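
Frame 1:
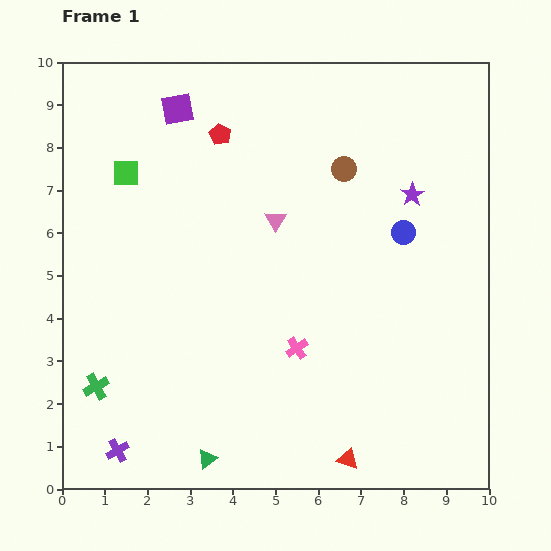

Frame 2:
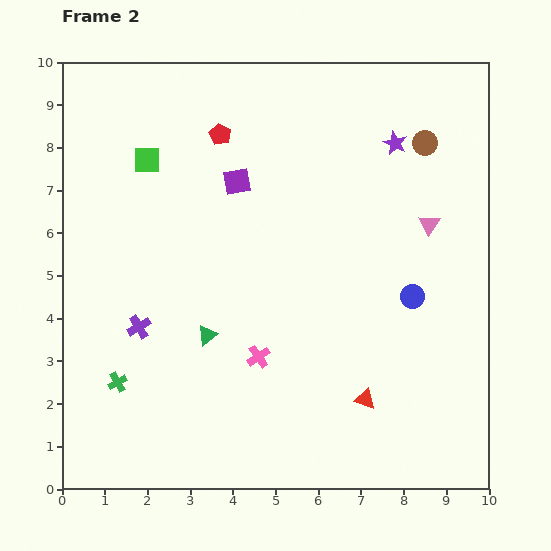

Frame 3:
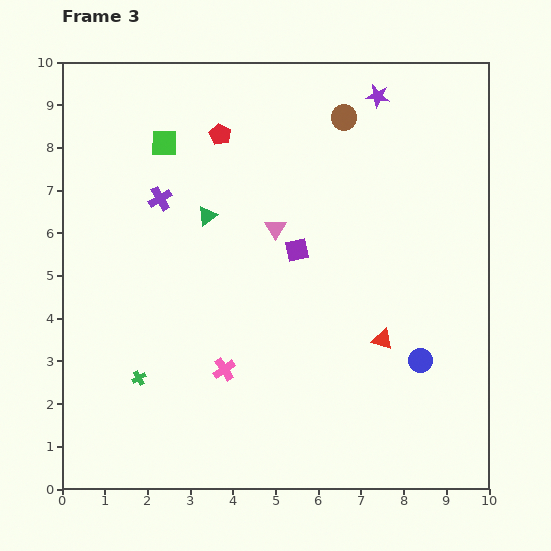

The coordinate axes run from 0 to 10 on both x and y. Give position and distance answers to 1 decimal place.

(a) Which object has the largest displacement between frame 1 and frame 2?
the pink triangle

(moved 3.6; next 2.9)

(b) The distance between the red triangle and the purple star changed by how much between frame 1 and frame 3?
-0.7

Distance in frame 1: 6.4. Distance in frame 3: 5.7.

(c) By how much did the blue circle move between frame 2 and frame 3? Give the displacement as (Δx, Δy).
(0.2, -1.5)

The blue circle was at (8.2, 4.5) in frame 2 and (8.4, 3.0) in frame 3.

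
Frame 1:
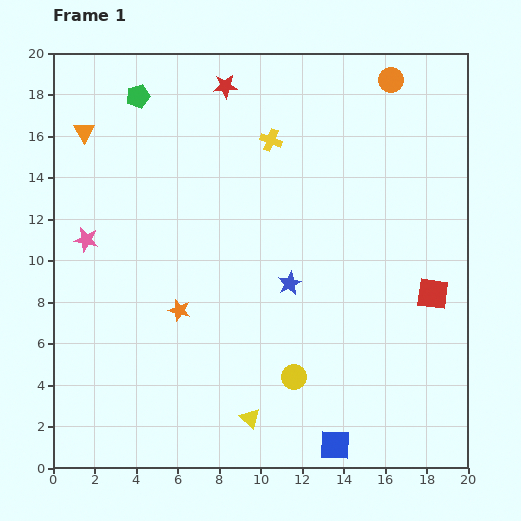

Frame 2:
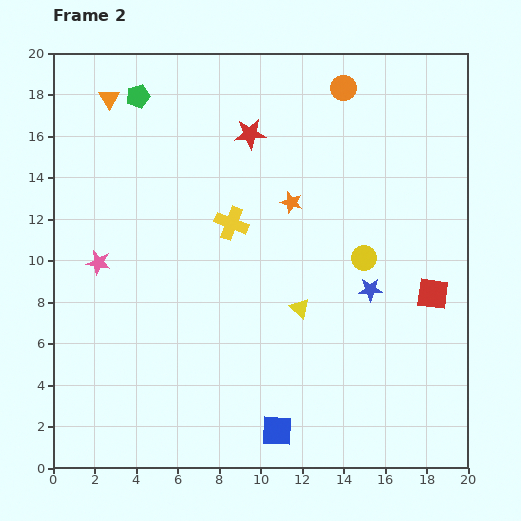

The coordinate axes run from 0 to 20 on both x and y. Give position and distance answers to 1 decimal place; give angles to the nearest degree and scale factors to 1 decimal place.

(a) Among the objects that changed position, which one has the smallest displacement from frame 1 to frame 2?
the pink star

(moved 1.3)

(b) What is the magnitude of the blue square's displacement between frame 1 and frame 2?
2.9

The blue square moved from (13.6, 1.1) to (10.8, 1.8), a distance of √(2.8² + 0.7²) ≈ 2.9.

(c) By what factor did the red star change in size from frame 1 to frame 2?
1.3×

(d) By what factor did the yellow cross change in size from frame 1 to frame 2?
1.5×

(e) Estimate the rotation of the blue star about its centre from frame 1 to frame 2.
25° clockwise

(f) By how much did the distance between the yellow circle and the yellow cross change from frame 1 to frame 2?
-4.9

Distance in frame 1: 11.5. Distance in frame 2: 6.6.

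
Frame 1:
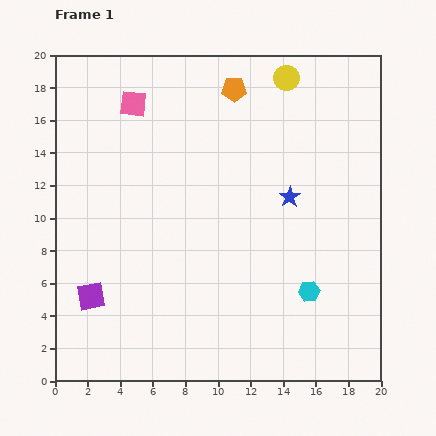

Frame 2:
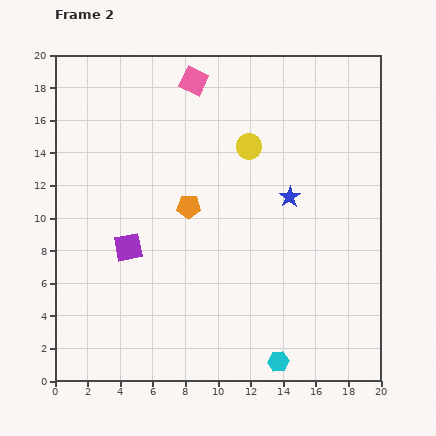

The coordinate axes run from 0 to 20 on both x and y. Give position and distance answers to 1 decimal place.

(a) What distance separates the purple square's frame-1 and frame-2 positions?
3.8

The purple square moved from (2.2, 5.2) to (4.5, 8.2), a distance of √(2.3² + 3.0²) ≈ 3.8.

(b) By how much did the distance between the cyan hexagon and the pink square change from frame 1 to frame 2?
+2.2

Distance in frame 1: 15.8. Distance in frame 2: 18.0.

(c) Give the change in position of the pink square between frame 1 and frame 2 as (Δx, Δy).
(3.7, 1.4)

The pink square was at (4.8, 17.0) in frame 1 and (8.5, 18.4) in frame 2.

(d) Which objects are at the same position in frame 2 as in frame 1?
the blue star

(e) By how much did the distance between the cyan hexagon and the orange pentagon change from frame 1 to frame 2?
-2.2

Distance in frame 1: 13.2. Distance in frame 2: 11.0.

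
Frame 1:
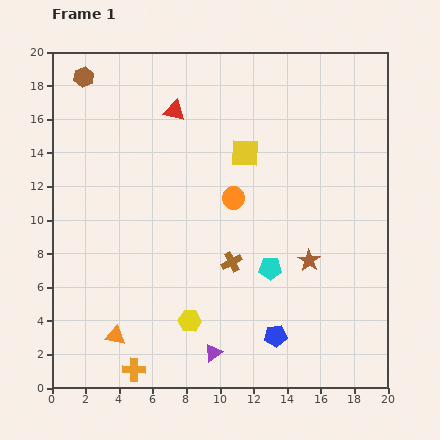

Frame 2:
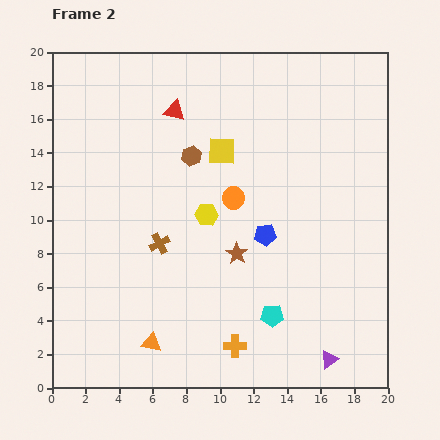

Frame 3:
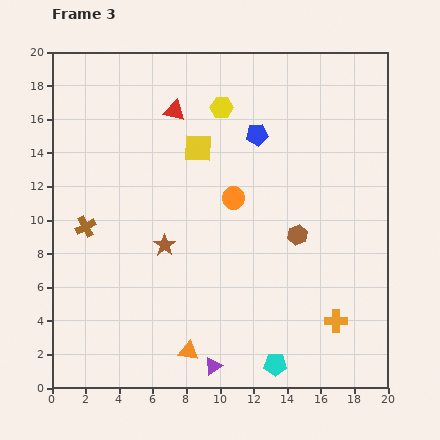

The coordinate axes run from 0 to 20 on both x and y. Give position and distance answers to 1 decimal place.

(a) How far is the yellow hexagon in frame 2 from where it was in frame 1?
6.4

The yellow hexagon moved from (8.2, 4.0) to (9.2, 10.3), a distance of √(1.0² + 6.3²) ≈ 6.4.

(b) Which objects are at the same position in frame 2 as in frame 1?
the orange circle, the red triangle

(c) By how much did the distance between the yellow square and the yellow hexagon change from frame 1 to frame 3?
-7.7

Distance in frame 1: 10.5. Distance in frame 3: 2.8.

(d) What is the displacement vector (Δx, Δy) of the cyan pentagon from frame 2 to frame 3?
(0.2, -2.9)

The cyan pentagon was at (13.1, 4.3) in frame 2 and (13.3, 1.4) in frame 3.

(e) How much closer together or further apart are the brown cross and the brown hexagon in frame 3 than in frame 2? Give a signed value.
+7.1

Distance in frame 2: 5.5. Distance in frame 3: 12.6.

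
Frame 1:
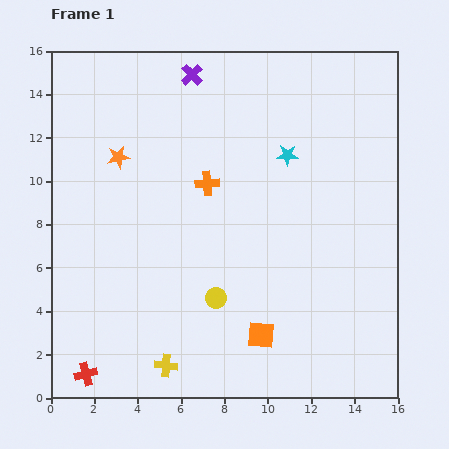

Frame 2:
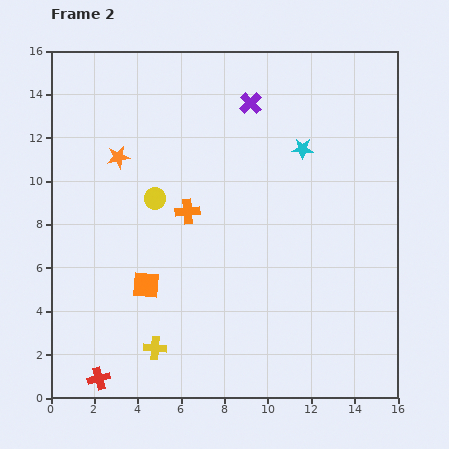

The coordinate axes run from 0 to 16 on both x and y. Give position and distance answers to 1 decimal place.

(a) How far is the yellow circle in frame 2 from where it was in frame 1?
5.4

The yellow circle moved from (7.6, 4.6) to (4.8, 9.2), a distance of √(2.8² + 4.6²) ≈ 5.4.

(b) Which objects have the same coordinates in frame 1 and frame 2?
the orange star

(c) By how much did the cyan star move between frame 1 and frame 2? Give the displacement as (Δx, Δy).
(0.7, 0.3)

The cyan star was at (10.9, 11.2) in frame 1 and (11.6, 11.5) in frame 2.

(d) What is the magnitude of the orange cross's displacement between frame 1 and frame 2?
1.6

The orange cross moved from (7.2, 9.9) to (6.3, 8.6), a distance of √(0.9² + 1.3²) ≈ 1.6.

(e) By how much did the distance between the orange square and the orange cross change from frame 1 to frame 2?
-3.5

Distance in frame 1: 7.4. Distance in frame 2: 3.9.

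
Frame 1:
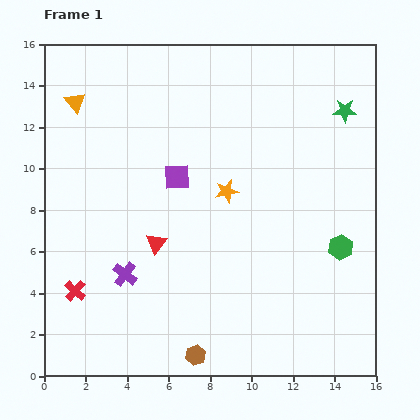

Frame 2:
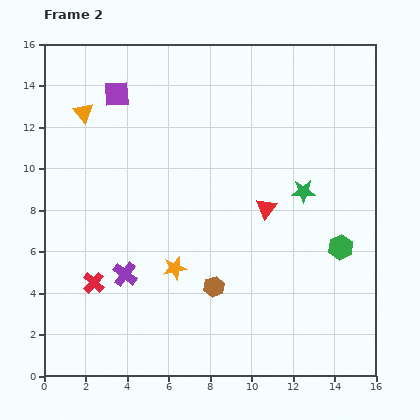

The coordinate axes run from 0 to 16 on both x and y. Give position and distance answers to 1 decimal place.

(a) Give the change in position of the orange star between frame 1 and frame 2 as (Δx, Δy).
(-2.5, -3.7)

The orange star was at (8.8, 8.9) in frame 1 and (6.3, 5.2) in frame 2.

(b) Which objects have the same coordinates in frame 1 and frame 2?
the green hexagon, the purple cross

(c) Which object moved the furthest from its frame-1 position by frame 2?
the red triangle

(moved 5.6; next 4.9)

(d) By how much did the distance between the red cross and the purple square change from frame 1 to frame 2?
+1.8

Distance in frame 1: 7.4. Distance in frame 2: 9.2.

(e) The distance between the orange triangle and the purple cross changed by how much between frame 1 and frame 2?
-0.5

Distance in frame 1: 8.6. Distance in frame 2: 8.1.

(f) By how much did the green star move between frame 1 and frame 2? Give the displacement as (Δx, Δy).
(-2.0, -3.9)

The green star was at (14.5, 12.8) in frame 1 and (12.5, 8.9) in frame 2.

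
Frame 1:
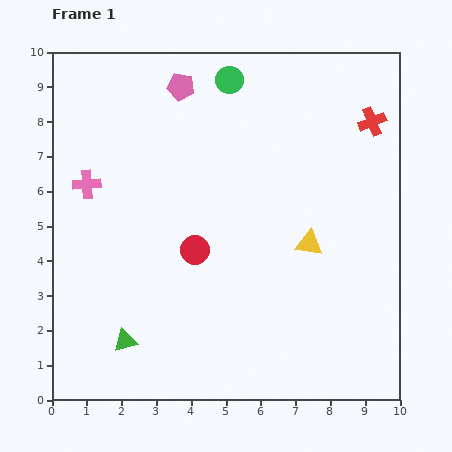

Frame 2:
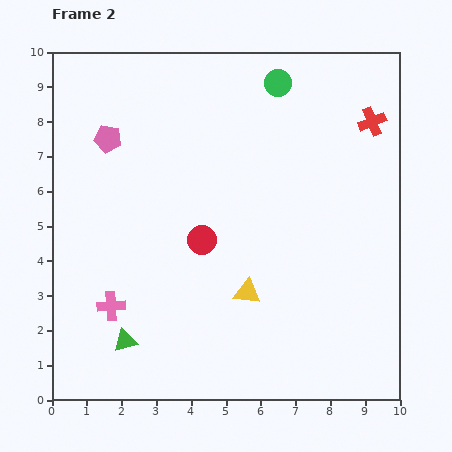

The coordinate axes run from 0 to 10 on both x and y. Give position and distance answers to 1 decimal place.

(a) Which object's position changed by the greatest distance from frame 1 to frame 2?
the pink cross

(moved 3.6; next 2.6)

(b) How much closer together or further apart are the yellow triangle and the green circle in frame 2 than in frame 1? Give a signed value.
+0.9

Distance in frame 1: 5.2. Distance in frame 2: 6.1.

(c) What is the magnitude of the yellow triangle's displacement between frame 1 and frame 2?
2.3

The yellow triangle moved from (7.4, 4.5) to (5.6, 3.1), a distance of √(1.8² + 1.4²) ≈ 2.3.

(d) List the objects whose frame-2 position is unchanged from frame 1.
the red cross, the green triangle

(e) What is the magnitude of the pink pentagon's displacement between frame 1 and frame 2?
2.6

The pink pentagon moved from (3.7, 9.0) to (1.6, 7.5), a distance of √(2.1² + 1.5²) ≈ 2.6.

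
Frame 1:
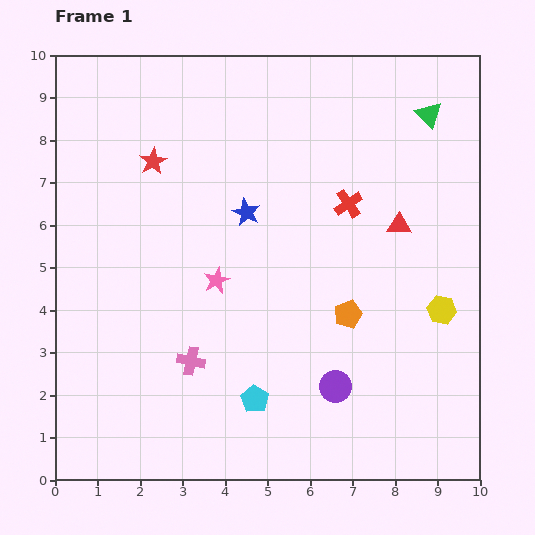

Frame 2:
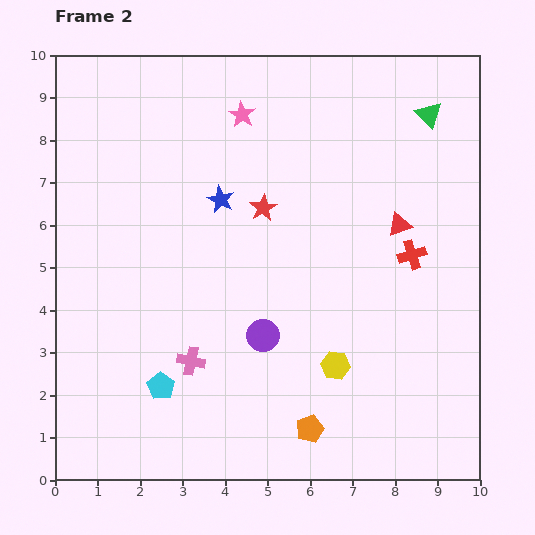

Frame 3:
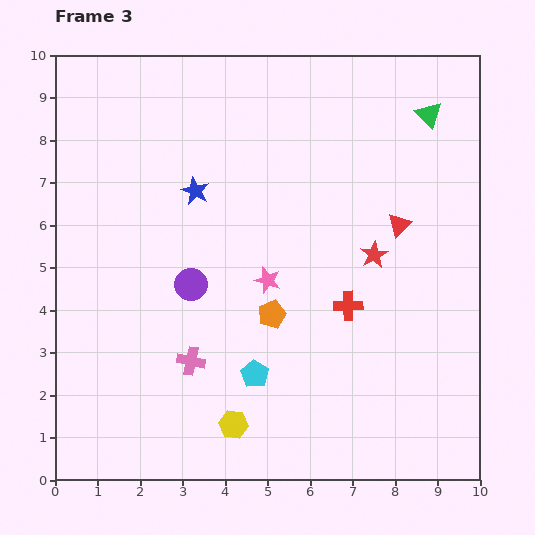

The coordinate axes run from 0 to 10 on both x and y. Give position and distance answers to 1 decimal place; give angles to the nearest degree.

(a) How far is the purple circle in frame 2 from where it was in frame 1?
2.1

The purple circle moved from (6.6, 2.2) to (4.9, 3.4), a distance of √(1.7² + 1.2²) ≈ 2.1.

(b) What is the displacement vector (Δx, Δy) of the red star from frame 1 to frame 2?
(2.6, -1.1)

The red star was at (2.3, 7.5) in frame 1 and (4.9, 6.4) in frame 2.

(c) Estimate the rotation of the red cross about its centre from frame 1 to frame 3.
33° clockwise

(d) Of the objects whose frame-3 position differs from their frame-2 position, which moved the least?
the blue star

(moved 0.6)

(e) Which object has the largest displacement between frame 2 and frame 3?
the pink star

(moved 3.9; next 2.8)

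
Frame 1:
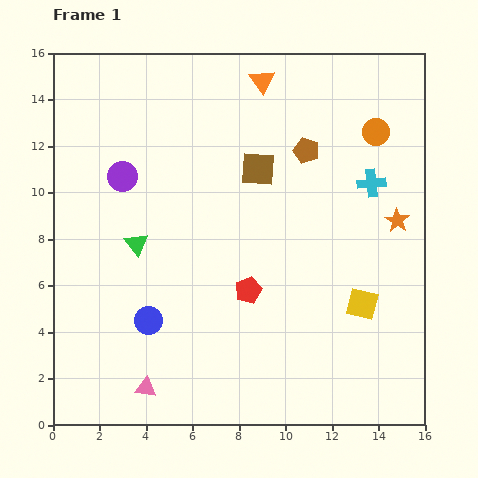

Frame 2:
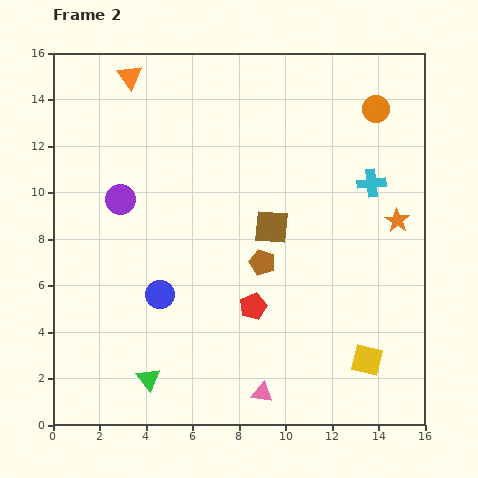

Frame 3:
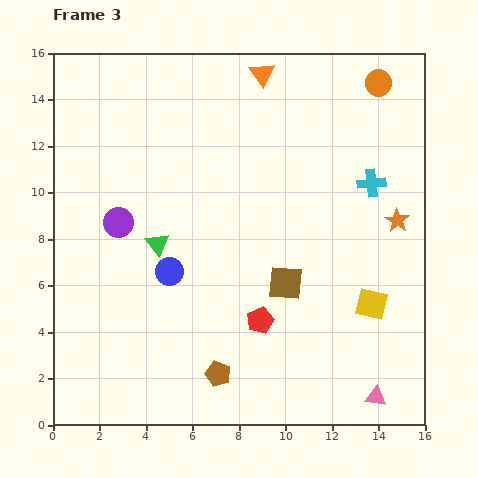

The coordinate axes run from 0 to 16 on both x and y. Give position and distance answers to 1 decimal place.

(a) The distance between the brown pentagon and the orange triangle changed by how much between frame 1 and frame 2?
+6.2

Distance in frame 1: 3.6. Distance in frame 2: 9.8.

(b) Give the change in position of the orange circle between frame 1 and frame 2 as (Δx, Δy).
(0.0, 1.0)

The orange circle was at (13.9, 12.6) in frame 1 and (13.9, 13.6) in frame 2.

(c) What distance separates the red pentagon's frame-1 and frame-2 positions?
0.7

The red pentagon moved from (8.4, 5.8) to (8.6, 5.1), a distance of √(0.2² + 0.7²) ≈ 0.7.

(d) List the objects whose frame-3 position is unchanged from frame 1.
the cyan cross, the orange star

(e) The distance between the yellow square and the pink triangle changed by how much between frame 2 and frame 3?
-0.7

Distance in frame 2: 4.7. Distance in frame 3: 4.0.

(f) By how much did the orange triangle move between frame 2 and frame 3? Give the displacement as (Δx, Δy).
(5.7, 0.1)

The orange triangle was at (3.3, 15.0) in frame 2 and (9.0, 15.1) in frame 3.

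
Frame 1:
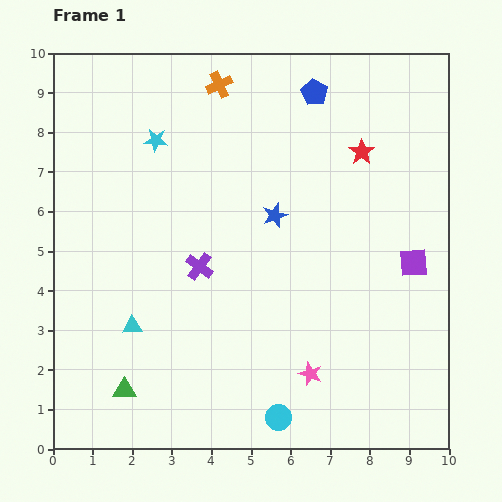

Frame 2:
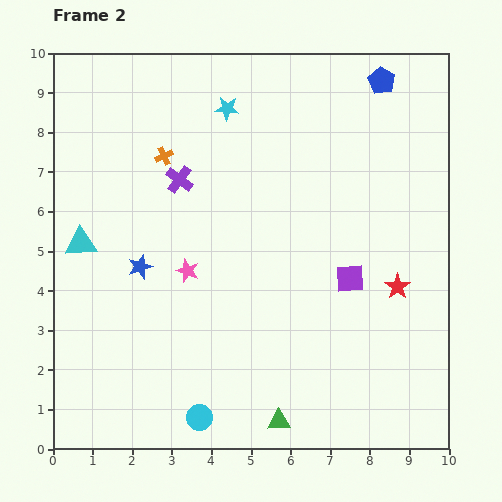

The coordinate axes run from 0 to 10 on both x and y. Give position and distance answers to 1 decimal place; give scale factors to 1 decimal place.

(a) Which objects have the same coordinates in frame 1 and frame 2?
none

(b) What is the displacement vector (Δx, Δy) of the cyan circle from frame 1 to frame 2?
(-2.0, 0.0)

The cyan circle was at (5.7, 0.8) in frame 1 and (3.7, 0.8) in frame 2.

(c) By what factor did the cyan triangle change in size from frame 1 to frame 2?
1.5×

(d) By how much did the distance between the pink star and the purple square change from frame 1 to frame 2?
+0.3

Distance in frame 1: 3.8. Distance in frame 2: 4.1.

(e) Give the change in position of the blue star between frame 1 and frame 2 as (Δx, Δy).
(-3.4, -1.3)

The blue star was at (5.6, 5.9) in frame 1 and (2.2, 4.6) in frame 2.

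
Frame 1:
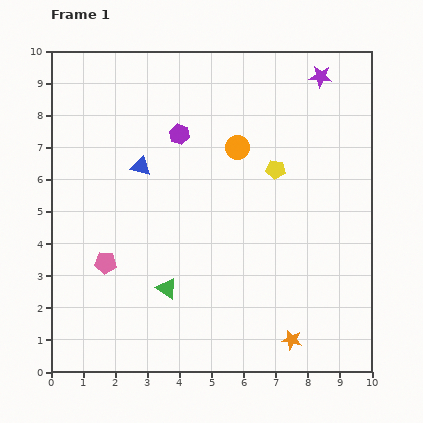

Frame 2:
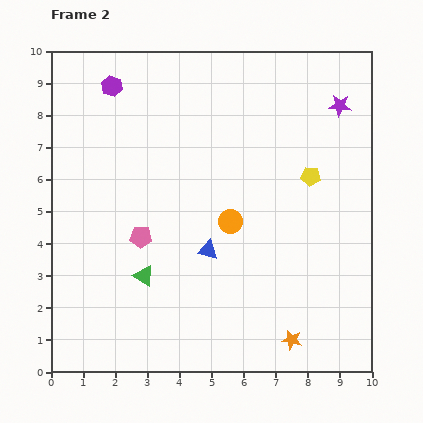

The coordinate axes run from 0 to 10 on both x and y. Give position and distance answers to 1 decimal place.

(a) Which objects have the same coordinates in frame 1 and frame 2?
the orange star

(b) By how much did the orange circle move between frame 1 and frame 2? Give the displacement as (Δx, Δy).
(-0.2, -2.3)

The orange circle was at (5.8, 7.0) in frame 1 and (5.6, 4.7) in frame 2.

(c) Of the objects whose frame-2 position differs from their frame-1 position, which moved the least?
the green triangle

(moved 0.8)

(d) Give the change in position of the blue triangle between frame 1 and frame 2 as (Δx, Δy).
(2.1, -2.6)

The blue triangle was at (2.8, 6.4) in frame 1 and (4.9, 3.8) in frame 2.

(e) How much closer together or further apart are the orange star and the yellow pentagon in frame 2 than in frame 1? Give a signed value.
-0.2

Distance in frame 1: 5.3. Distance in frame 2: 5.1.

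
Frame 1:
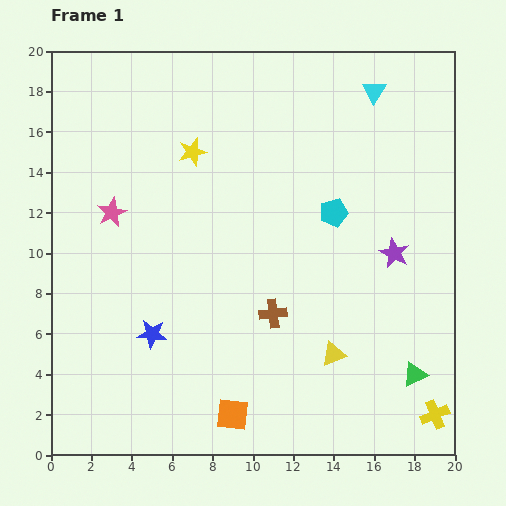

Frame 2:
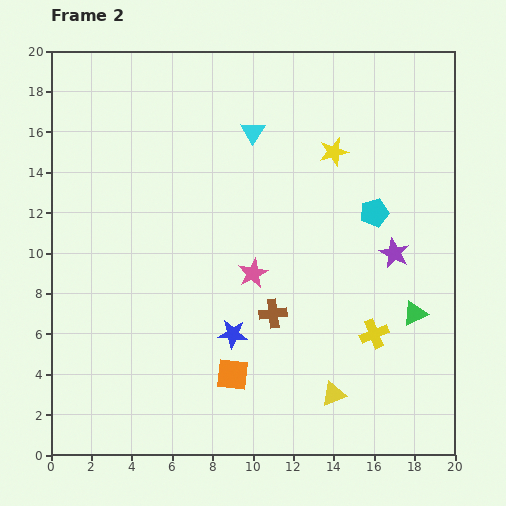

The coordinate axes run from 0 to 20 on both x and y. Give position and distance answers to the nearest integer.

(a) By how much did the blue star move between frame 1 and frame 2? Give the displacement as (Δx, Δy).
(4, 0)

The blue star was at (5, 6) in frame 1 and (9, 6) in frame 2.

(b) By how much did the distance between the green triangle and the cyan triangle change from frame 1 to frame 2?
-2

Distance in frame 1: 14. Distance in frame 2: 12.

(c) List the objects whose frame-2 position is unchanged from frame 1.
the brown cross, the purple star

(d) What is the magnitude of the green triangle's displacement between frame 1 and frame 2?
3

The green triangle moved from (18, 4) to (18, 7), a distance of √(0² + 3²) ≈ 3.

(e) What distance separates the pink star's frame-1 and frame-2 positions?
8

The pink star moved from (3, 12) to (10, 9), a distance of √(7² + 3²) ≈ 8.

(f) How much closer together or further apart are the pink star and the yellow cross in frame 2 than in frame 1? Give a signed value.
-12

Distance in frame 1: 19. Distance in frame 2: 7.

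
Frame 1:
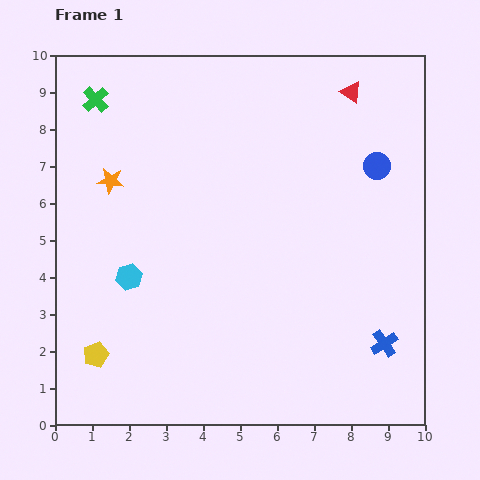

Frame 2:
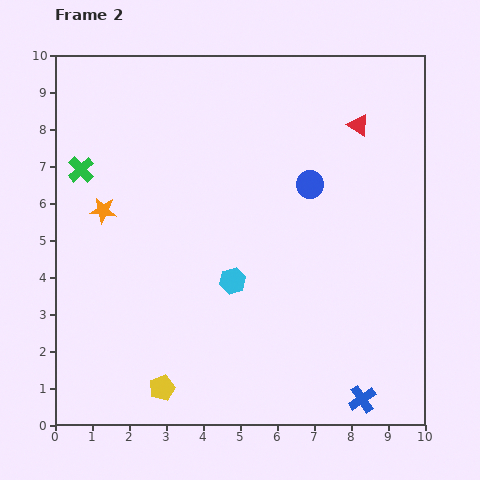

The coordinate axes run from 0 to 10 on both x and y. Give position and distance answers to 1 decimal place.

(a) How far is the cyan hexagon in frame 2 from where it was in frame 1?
2.8

The cyan hexagon moved from (2.0, 4.0) to (4.8, 3.9), a distance of √(2.8² + 0.1²) ≈ 2.8.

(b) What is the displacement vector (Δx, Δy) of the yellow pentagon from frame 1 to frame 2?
(1.8, -0.9)

The yellow pentagon was at (1.1, 1.9) in frame 1 and (2.9, 1.0) in frame 2.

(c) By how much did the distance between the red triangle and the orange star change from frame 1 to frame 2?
+0.4

Distance in frame 1: 6.9. Distance in frame 2: 7.3.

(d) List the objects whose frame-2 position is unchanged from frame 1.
none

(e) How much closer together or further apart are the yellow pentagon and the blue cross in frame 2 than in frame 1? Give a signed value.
-2.4

Distance in frame 1: 7.8. Distance in frame 2: 5.4.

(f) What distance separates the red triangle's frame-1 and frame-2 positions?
0.9

The red triangle moved from (8.0, 9.0) to (8.2, 8.1), a distance of √(0.2² + 0.9²) ≈ 0.9.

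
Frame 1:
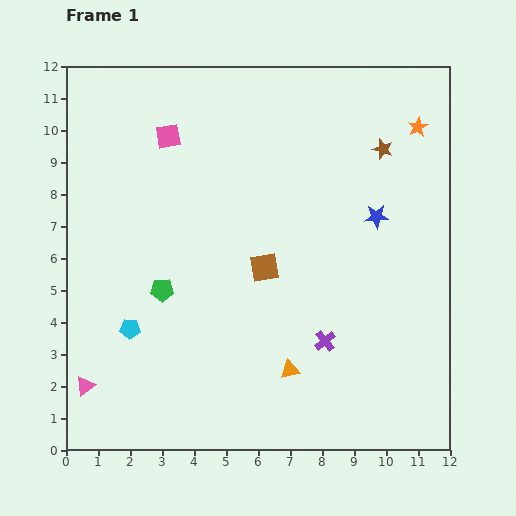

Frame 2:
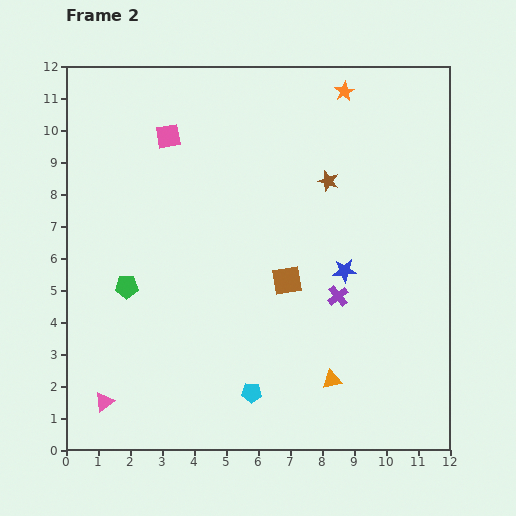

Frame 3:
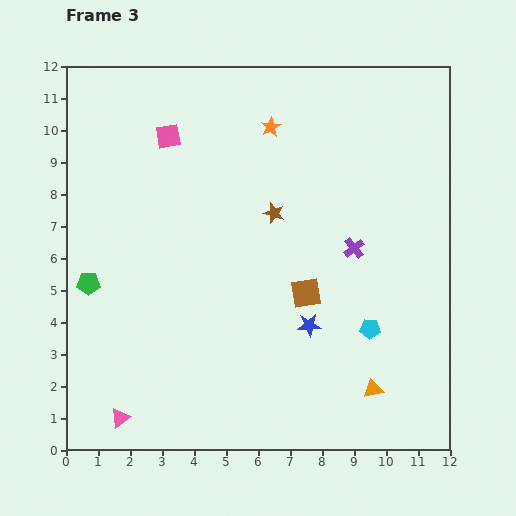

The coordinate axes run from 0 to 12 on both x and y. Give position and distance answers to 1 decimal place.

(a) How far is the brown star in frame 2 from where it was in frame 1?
2.0

The brown star moved from (9.9, 9.4) to (8.2, 8.4), a distance of √(1.7² + 1.0²) ≈ 2.0.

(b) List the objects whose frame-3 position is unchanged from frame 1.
the pink square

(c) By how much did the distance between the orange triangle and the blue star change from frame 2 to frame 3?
-0.6

Distance in frame 2: 3.4. Distance in frame 3: 2.8.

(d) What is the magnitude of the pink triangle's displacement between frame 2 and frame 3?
0.7

The pink triangle moved from (1.2, 1.5) to (1.7, 1.0), a distance of √(0.5² + 0.5²) ≈ 0.7.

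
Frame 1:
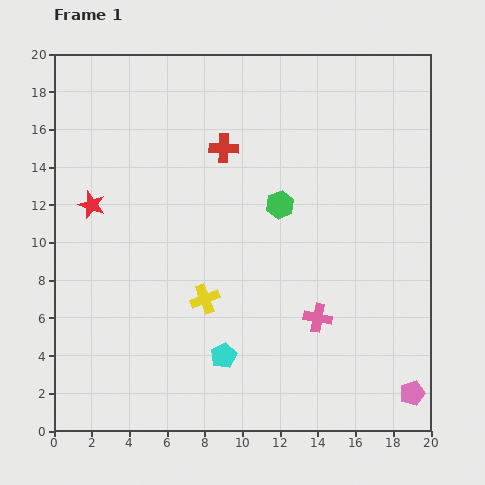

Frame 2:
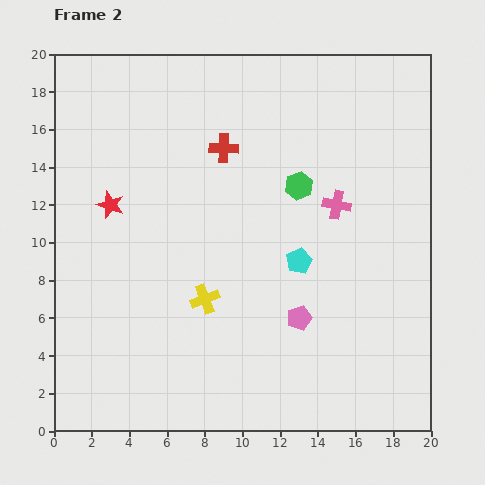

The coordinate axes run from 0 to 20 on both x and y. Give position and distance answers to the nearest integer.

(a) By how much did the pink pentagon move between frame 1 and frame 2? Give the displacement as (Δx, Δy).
(-6, 4)

The pink pentagon was at (19, 2) in frame 1 and (13, 6) in frame 2.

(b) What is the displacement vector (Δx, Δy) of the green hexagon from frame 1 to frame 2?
(1, 1)

The green hexagon was at (12, 12) in frame 1 and (13, 13) in frame 2.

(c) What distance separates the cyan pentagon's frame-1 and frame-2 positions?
6

The cyan pentagon moved from (9, 4) to (13, 9), a distance of √(4² + 5²) ≈ 6.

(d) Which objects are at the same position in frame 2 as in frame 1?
the red cross, the yellow cross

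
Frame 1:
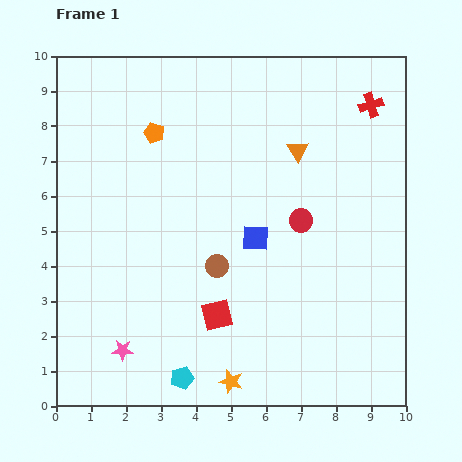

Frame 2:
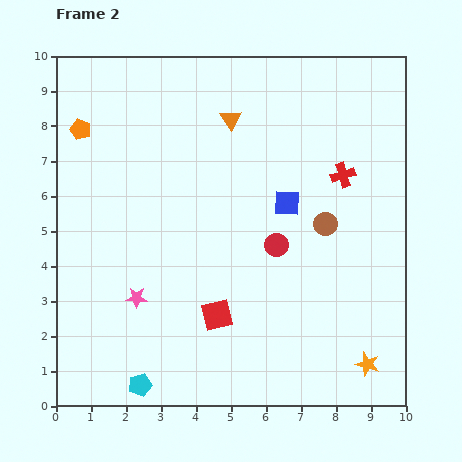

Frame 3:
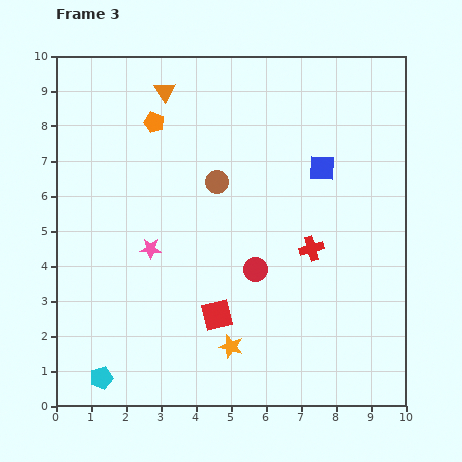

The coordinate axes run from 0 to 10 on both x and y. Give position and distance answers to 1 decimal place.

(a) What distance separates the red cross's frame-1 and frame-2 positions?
2.2

The red cross moved from (9.0, 8.6) to (8.2, 6.6), a distance of √(0.8² + 2.0²) ≈ 2.2.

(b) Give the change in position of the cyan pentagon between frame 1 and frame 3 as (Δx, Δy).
(-2.3, 0.0)

The cyan pentagon was at (3.6, 0.8) in frame 1 and (1.3, 0.8) in frame 3.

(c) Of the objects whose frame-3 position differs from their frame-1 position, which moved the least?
the orange pentagon

(moved 0.3)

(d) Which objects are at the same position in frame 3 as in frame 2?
the red square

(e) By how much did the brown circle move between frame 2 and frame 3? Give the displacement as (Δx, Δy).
(-3.1, 1.2)

The brown circle was at (7.7, 5.2) in frame 2 and (4.6, 6.4) in frame 3.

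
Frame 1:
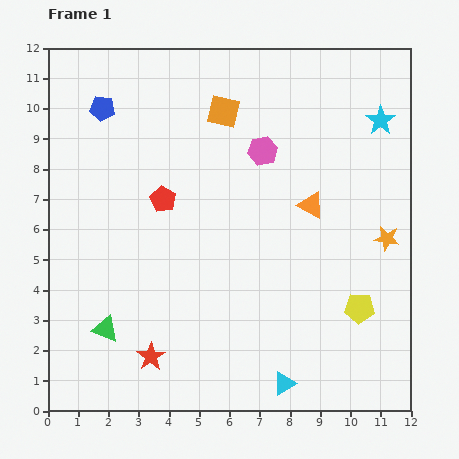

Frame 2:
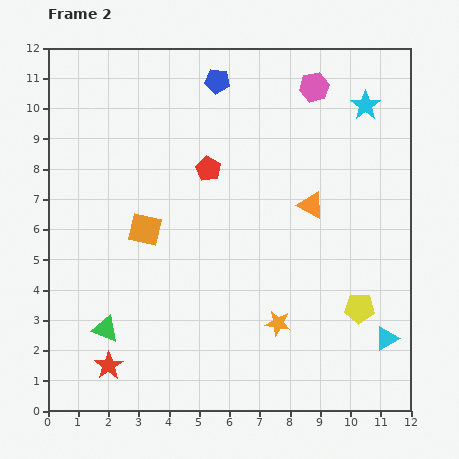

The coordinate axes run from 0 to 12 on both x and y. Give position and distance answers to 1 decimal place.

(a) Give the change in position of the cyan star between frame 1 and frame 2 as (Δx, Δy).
(-0.5, 0.5)

The cyan star was at (11.0, 9.6) in frame 1 and (10.5, 10.1) in frame 2.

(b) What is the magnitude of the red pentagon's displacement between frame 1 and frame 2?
1.8

The red pentagon moved from (3.8, 7.0) to (5.3, 8.0), a distance of √(1.5² + 1.0²) ≈ 1.8.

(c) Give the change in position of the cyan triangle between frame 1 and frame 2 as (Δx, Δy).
(3.4, 1.5)

The cyan triangle was at (7.8, 0.9) in frame 1 and (11.2, 2.4) in frame 2.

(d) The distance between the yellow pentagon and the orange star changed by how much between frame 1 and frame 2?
+0.2

Distance in frame 1: 2.5. Distance in frame 2: 2.7.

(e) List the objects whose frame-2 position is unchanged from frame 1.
the green triangle, the yellow pentagon, the orange triangle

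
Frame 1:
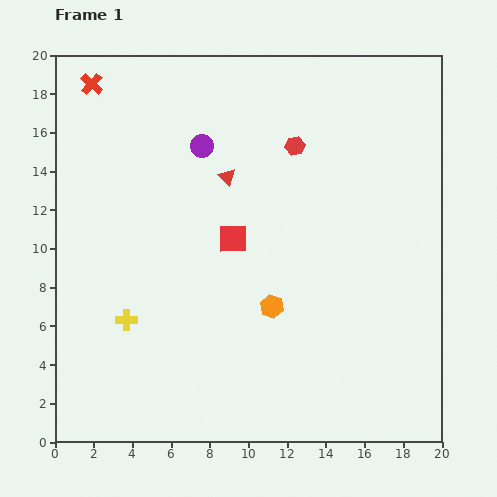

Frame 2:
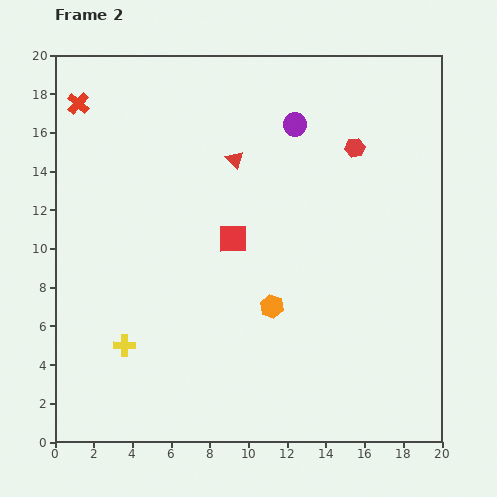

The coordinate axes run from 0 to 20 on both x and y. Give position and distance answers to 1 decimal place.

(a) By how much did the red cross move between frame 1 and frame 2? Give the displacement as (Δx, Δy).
(-0.7, -1.0)

The red cross was at (1.9, 18.5) in frame 1 and (1.2, 17.5) in frame 2.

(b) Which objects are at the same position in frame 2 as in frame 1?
the red square, the orange hexagon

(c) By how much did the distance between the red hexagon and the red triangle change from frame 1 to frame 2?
+2.4

Distance in frame 1: 3.8. Distance in frame 2: 6.2.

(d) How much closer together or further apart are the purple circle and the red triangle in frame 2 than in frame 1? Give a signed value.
+1.5

Distance in frame 1: 2.1. Distance in frame 2: 3.6.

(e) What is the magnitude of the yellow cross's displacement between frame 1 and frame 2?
1.3

The yellow cross moved from (3.7, 6.3) to (3.6, 5.0), a distance of √(0.1² + 1.3²) ≈ 1.3.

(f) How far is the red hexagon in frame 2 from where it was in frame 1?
3.1

The red hexagon moved from (12.4, 15.3) to (15.5, 15.2), a distance of √(3.1² + 0.1²) ≈ 3.1.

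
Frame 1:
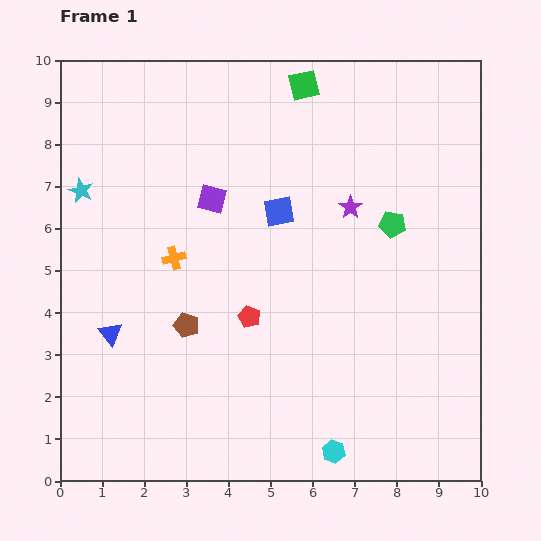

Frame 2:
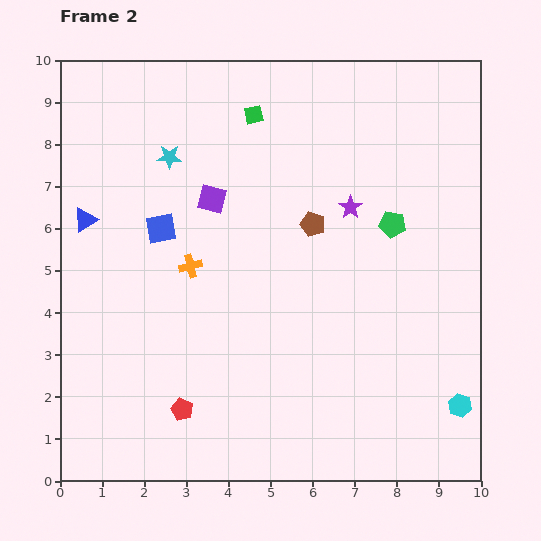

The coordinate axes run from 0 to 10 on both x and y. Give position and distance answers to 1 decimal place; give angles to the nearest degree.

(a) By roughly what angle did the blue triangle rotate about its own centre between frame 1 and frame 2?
37° clockwise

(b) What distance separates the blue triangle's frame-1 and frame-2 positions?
2.8

The blue triangle moved from (1.2, 3.5) to (0.6, 6.2), a distance of √(0.6² + 2.7²) ≈ 2.8.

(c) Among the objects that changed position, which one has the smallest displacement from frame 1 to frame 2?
the orange cross

(moved 0.4)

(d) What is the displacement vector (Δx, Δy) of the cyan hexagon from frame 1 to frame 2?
(3.0, 1.1)

The cyan hexagon was at (6.5, 0.7) in frame 1 and (9.5, 1.8) in frame 2.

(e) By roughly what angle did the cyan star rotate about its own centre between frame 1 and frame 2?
22° counter-clockwise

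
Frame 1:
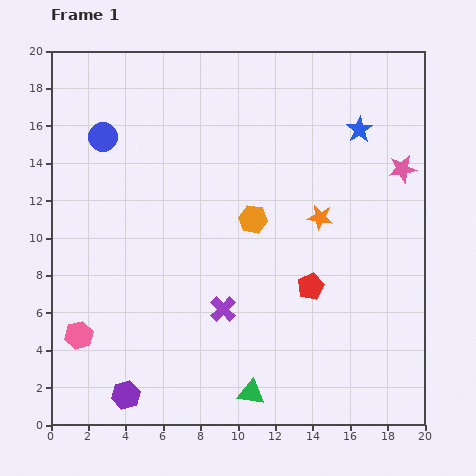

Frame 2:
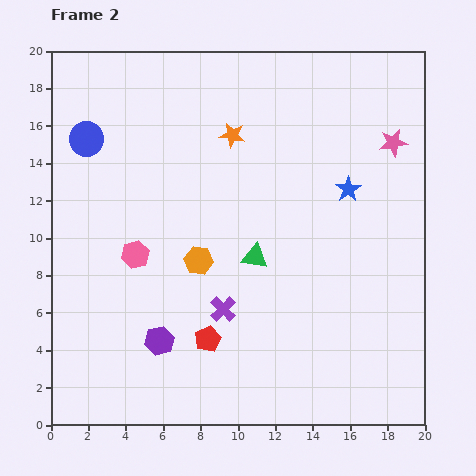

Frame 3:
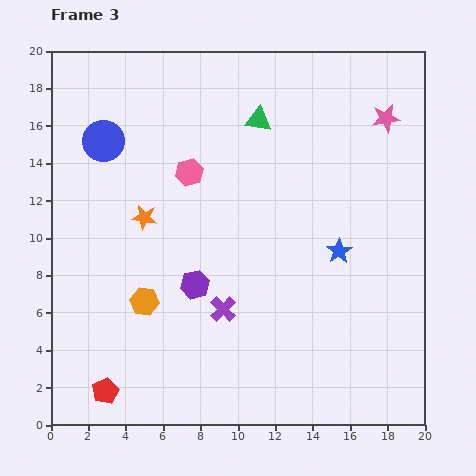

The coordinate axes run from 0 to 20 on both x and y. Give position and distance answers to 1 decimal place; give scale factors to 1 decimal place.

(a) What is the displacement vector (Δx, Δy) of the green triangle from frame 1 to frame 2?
(0.2, 7.3)

The green triangle was at (10.7, 1.7) in frame 1 and (10.9, 9.0) in frame 2.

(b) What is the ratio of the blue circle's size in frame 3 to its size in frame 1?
1.4×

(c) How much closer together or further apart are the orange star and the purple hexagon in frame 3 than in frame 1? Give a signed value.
-9.6

Distance in frame 1: 14.1. Distance in frame 3: 4.5.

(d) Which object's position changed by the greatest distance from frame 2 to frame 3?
the green triangle

(moved 7.3; next 6.4)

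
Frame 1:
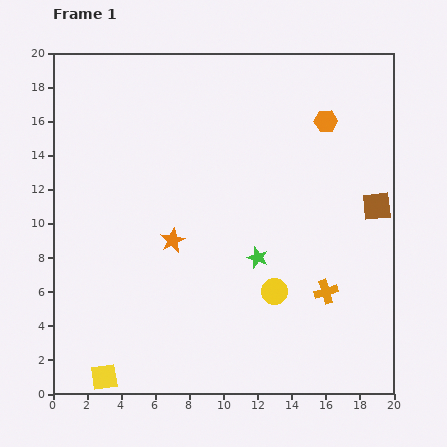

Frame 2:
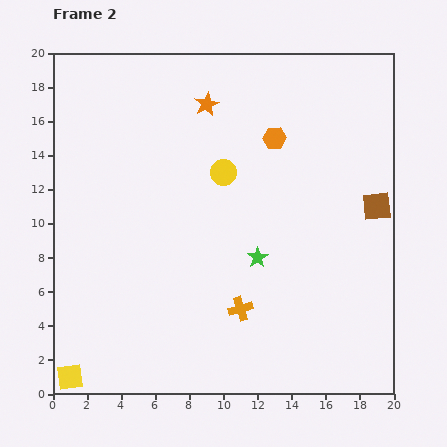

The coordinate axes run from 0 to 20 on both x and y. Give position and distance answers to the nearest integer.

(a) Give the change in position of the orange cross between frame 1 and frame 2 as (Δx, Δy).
(-5, -1)

The orange cross was at (16, 6) in frame 1 and (11, 5) in frame 2.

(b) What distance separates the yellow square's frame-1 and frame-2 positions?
2

The yellow square moved from (3, 1) to (1, 1), a distance of √(2² + 0²) ≈ 2.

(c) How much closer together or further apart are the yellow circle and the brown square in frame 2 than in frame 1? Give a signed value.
+1

Distance in frame 1: 8. Distance in frame 2: 9.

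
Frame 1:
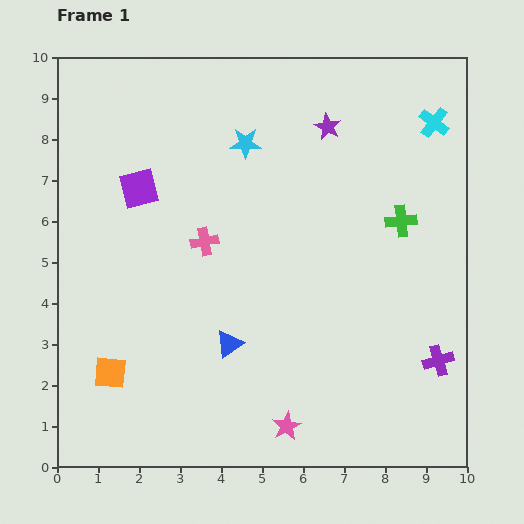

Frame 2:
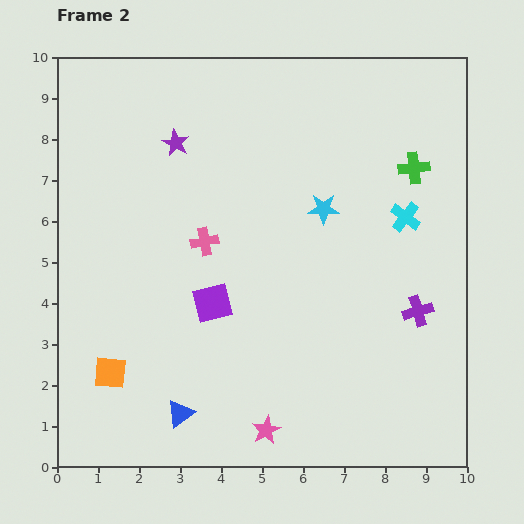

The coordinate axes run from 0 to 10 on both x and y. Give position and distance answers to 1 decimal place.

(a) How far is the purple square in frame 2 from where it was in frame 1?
3.3

The purple square moved from (2.0, 6.8) to (3.8, 4.0), a distance of √(1.8² + 2.8²) ≈ 3.3.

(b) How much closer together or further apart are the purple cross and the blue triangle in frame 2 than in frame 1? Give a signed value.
+1.2

Distance in frame 1: 5.1. Distance in frame 2: 6.3.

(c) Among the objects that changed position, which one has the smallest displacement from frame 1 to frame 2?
the pink star

(moved 0.5)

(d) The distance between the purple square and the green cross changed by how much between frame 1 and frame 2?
-0.5

Distance in frame 1: 6.4. Distance in frame 2: 5.9.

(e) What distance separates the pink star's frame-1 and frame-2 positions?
0.5

The pink star moved from (5.6, 1.0) to (5.1, 0.9), a distance of √(0.5² + 0.1²) ≈ 0.5.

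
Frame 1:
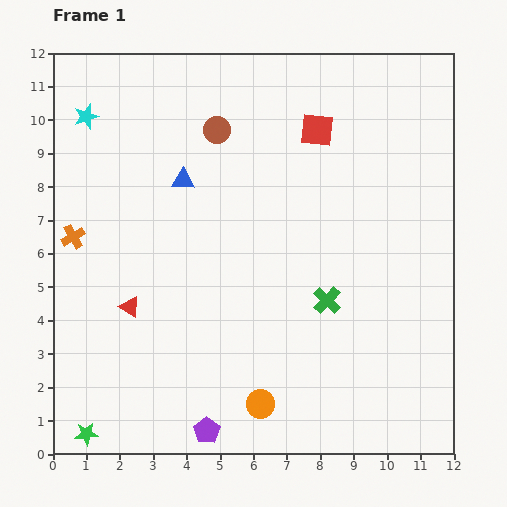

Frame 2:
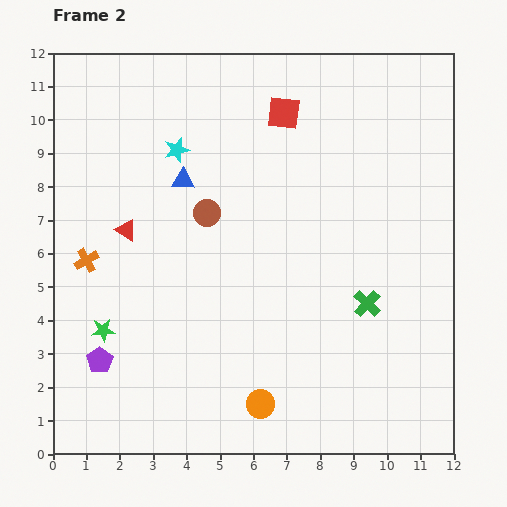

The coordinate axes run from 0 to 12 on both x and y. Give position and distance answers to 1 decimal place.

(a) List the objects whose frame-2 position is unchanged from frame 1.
the blue triangle, the orange circle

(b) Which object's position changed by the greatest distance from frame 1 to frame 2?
the purple pentagon

(moved 3.8; next 3.1)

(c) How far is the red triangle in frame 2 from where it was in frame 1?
2.3

The red triangle moved from (2.3, 4.4) to (2.2, 6.7), a distance of √(0.1² + 2.3²) ≈ 2.3.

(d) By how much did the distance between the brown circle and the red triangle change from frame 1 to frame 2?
-3.4

Distance in frame 1: 5.9. Distance in frame 2: 2.5.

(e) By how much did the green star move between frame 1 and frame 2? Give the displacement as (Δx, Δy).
(0.5, 3.1)

The green star was at (1.0, 0.6) in frame 1 and (1.5, 3.7) in frame 2.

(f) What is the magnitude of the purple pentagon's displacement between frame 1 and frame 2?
3.8

The purple pentagon moved from (4.6, 0.7) to (1.4, 2.8), a distance of √(3.2² + 2.1²) ≈ 3.8.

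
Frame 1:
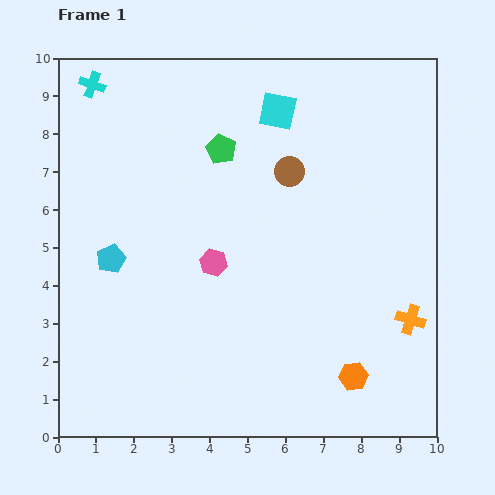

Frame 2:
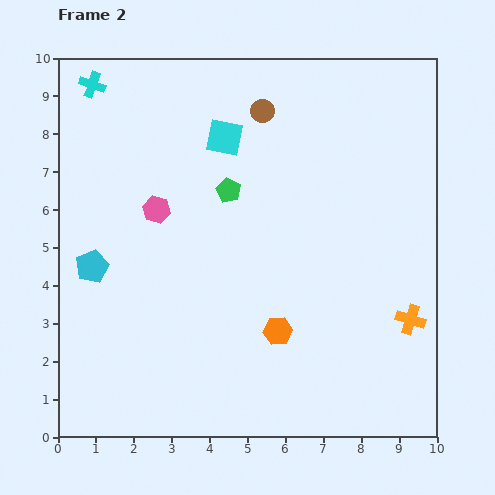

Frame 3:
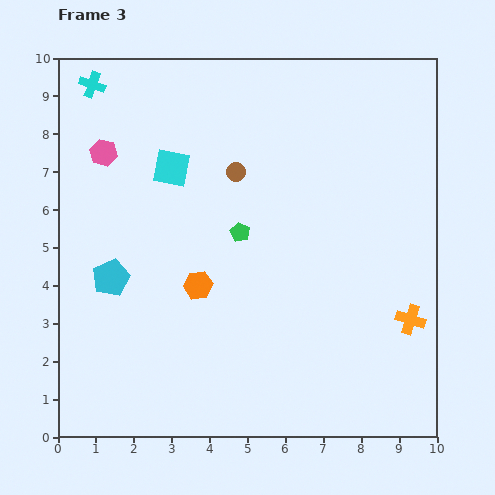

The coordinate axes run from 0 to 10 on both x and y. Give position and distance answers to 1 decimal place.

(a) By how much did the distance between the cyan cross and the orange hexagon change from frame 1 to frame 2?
-2.2

Distance in frame 1: 10.3. Distance in frame 2: 8.1.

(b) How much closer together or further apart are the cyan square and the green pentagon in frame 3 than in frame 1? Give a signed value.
+0.7

Distance in frame 1: 1.8. Distance in frame 3: 2.5.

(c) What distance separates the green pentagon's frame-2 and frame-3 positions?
1.1

The green pentagon moved from (4.5, 6.5) to (4.8, 5.4), a distance of √(0.3² + 1.1²) ≈ 1.1.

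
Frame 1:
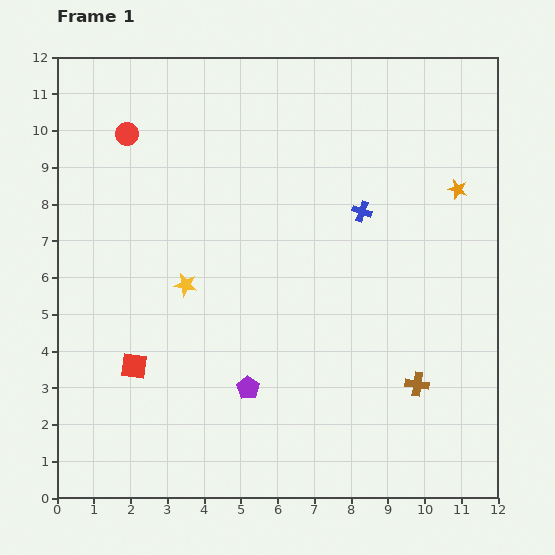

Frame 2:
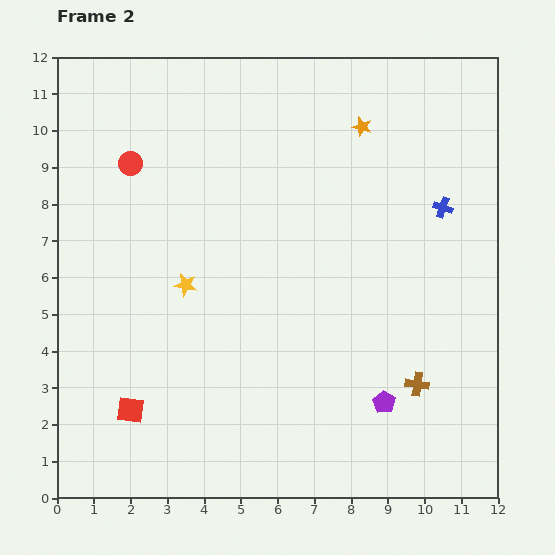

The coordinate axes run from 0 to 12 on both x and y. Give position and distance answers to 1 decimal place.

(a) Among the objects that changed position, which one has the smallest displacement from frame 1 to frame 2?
the red circle

(moved 0.8)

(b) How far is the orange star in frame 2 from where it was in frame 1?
3.1

The orange star moved from (10.9, 8.4) to (8.3, 10.1), a distance of √(2.6² + 1.7²) ≈ 3.1.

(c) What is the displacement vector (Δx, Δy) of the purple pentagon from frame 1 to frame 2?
(3.7, -0.4)

The purple pentagon was at (5.2, 3.0) in frame 1 and (8.9, 2.6) in frame 2.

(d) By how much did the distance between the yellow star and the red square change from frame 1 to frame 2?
+1.1

Distance in frame 1: 2.6. Distance in frame 2: 3.7.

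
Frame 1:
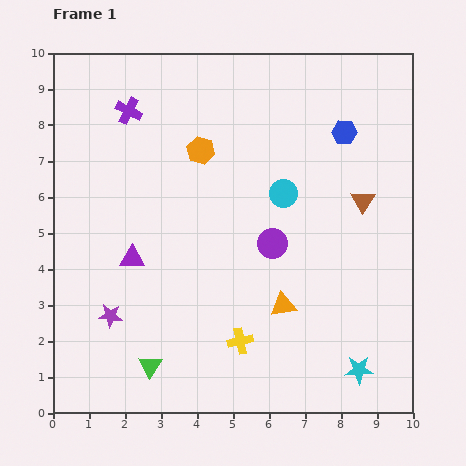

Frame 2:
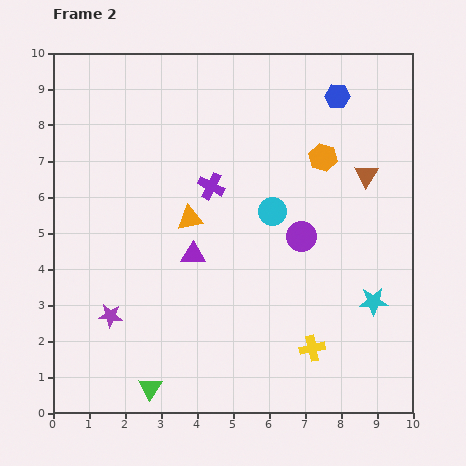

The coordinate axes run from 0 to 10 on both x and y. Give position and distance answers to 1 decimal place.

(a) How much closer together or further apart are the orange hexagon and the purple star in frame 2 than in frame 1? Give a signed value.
+2.2

Distance in frame 1: 5.2. Distance in frame 2: 7.4.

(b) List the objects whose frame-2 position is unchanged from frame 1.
the purple star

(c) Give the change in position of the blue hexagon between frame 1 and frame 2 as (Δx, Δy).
(-0.2, 1.0)

The blue hexagon was at (8.1, 7.8) in frame 1 and (7.9, 8.8) in frame 2.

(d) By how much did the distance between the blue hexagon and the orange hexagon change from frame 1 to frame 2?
-2.3

Distance in frame 1: 4.0. Distance in frame 2: 1.7.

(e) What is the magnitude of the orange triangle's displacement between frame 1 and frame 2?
3.5

The orange triangle moved from (6.4, 3.0) to (3.8, 5.4), a distance of √(2.6² + 2.4²) ≈ 3.5.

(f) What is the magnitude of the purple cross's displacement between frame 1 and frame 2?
3.1

The purple cross moved from (2.1, 8.4) to (4.4, 6.3), a distance of √(2.3² + 2.1²) ≈ 3.1.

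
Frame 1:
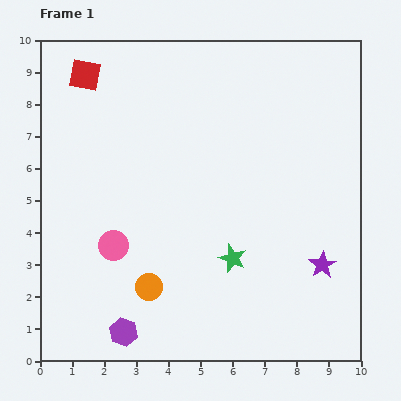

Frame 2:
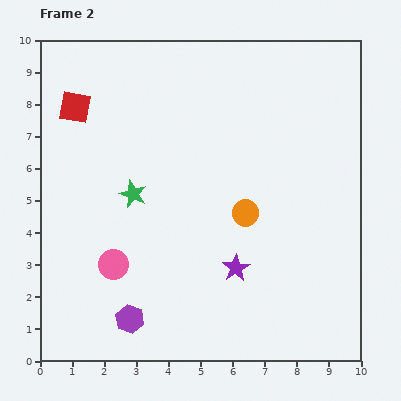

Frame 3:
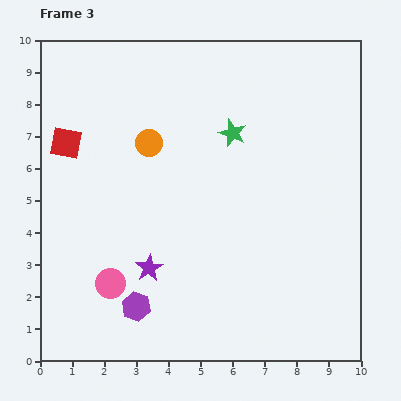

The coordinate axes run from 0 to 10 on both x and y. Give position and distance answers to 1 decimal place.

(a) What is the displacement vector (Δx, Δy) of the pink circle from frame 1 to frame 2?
(0.0, -0.6)

The pink circle was at (2.3, 3.6) in frame 1 and (2.3, 3.0) in frame 2.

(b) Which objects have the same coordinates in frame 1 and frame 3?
none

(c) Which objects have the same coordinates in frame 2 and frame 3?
none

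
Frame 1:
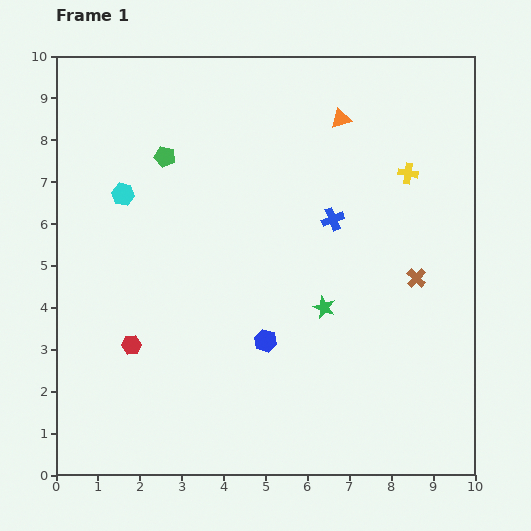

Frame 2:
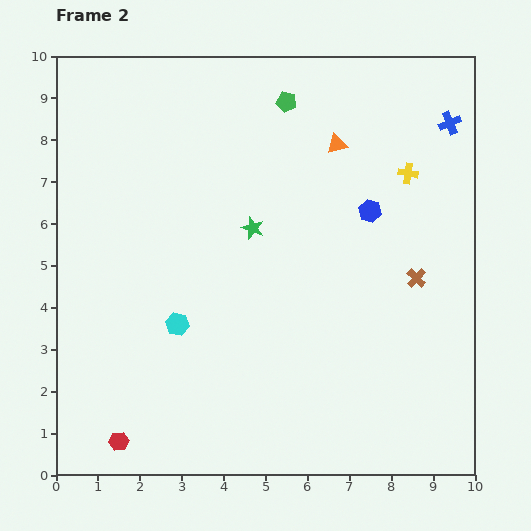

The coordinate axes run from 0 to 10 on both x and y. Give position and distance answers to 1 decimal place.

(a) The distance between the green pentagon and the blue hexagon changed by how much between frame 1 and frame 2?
-1.7

Distance in frame 1: 5.0. Distance in frame 2: 3.3.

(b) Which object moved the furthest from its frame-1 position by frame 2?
the blue hexagon

(moved 4.0; next 3.6)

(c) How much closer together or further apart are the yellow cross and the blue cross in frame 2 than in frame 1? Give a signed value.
-0.5

Distance in frame 1: 2.1. Distance in frame 2: 1.6.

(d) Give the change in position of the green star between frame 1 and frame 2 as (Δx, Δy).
(-1.7, 1.9)

The green star was at (6.4, 4.0) in frame 1 and (4.7, 5.9) in frame 2.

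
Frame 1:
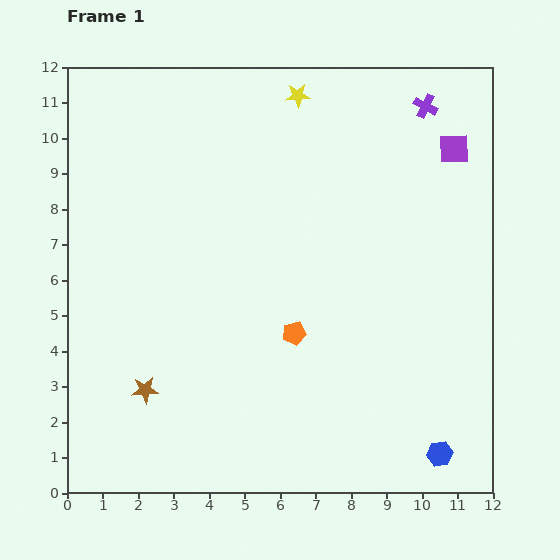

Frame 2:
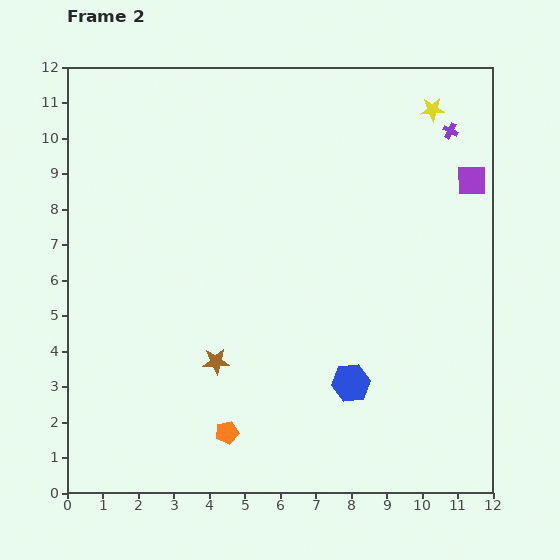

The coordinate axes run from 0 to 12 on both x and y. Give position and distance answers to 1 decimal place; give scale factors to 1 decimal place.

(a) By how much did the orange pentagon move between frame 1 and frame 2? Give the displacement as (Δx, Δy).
(-1.9, -2.8)

The orange pentagon was at (6.4, 4.5) in frame 1 and (4.5, 1.7) in frame 2.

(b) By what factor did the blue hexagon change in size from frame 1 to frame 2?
1.5×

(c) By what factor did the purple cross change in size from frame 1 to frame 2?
0.6×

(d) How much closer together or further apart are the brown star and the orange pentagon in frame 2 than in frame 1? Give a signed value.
-2.5

Distance in frame 1: 4.5. Distance in frame 2: 2.0.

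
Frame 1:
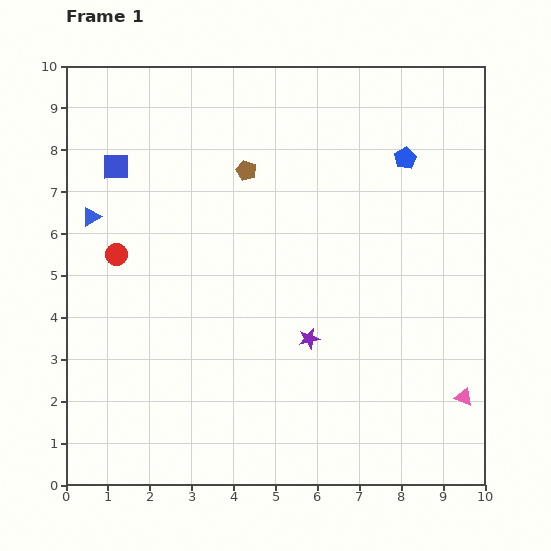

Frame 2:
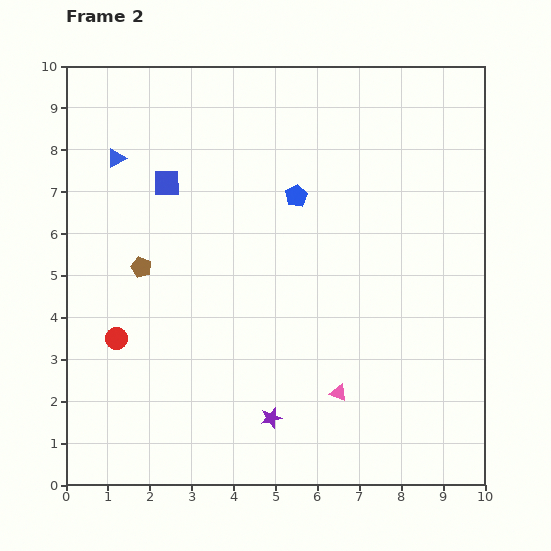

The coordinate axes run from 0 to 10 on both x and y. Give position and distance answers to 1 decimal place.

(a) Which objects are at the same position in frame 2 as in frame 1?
none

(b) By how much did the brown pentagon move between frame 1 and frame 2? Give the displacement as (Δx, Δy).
(-2.5, -2.3)

The brown pentagon was at (4.3, 7.5) in frame 1 and (1.8, 5.2) in frame 2.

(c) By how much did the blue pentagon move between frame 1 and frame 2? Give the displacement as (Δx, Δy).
(-2.6, -0.9)

The blue pentagon was at (8.1, 7.8) in frame 1 and (5.5, 6.9) in frame 2.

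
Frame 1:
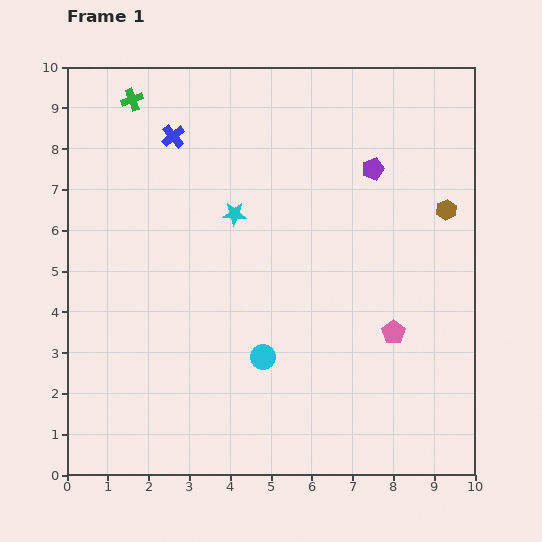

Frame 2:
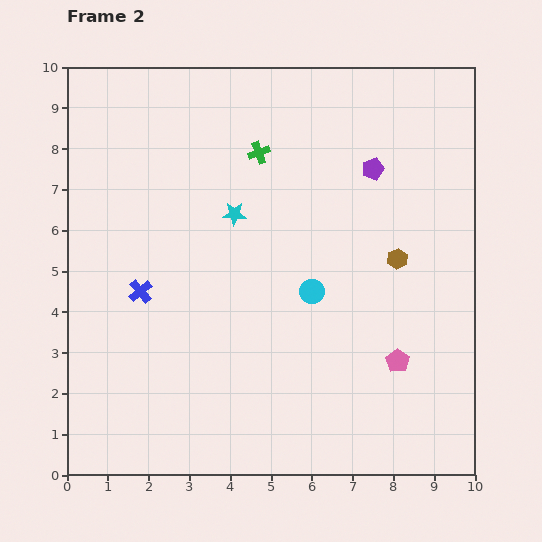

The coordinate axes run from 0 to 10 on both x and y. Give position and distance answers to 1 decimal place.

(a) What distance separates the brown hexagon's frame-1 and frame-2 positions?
1.7

The brown hexagon moved from (9.3, 6.5) to (8.1, 5.3), a distance of √(1.2² + 1.2²) ≈ 1.7.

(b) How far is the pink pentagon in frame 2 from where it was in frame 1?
0.7

The pink pentagon moved from (8.0, 3.5) to (8.1, 2.8), a distance of √(0.1² + 0.7²) ≈ 0.7.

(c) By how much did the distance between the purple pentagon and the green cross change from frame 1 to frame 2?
-3.3

Distance in frame 1: 6.1. Distance in frame 2: 2.8.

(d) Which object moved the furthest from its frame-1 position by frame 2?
the blue cross

(moved 3.9; next 3.4)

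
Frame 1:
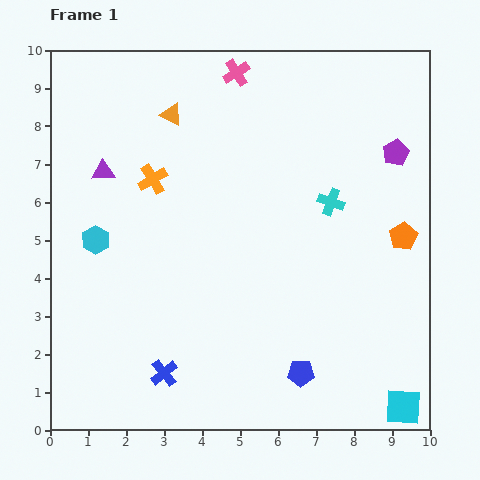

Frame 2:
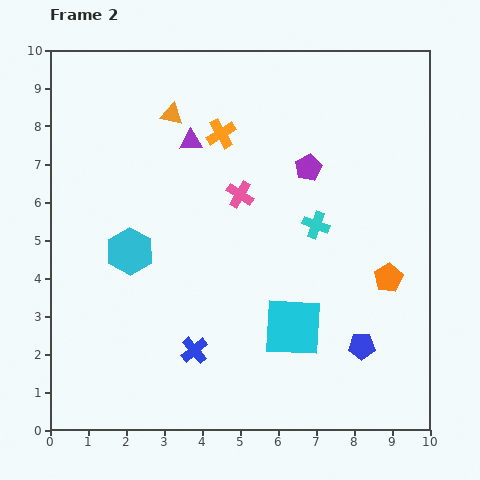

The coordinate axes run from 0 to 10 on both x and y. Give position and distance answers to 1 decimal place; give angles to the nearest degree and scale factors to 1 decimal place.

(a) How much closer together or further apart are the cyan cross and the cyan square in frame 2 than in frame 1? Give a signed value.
-2.9

Distance in frame 1: 5.7. Distance in frame 2: 2.8.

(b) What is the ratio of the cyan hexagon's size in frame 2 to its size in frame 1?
1.7×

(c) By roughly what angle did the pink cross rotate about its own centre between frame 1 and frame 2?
26° counter-clockwise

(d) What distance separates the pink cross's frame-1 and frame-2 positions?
3.2

The pink cross moved from (4.9, 9.4) to (5.0, 6.2), a distance of √(0.1² + 3.2²) ≈ 3.2.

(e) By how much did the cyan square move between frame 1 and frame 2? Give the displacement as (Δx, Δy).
(-2.9, 2.1)

The cyan square was at (9.3, 0.6) in frame 1 and (6.4, 2.7) in frame 2.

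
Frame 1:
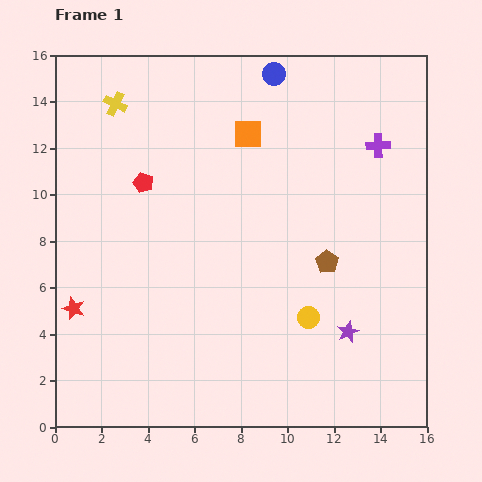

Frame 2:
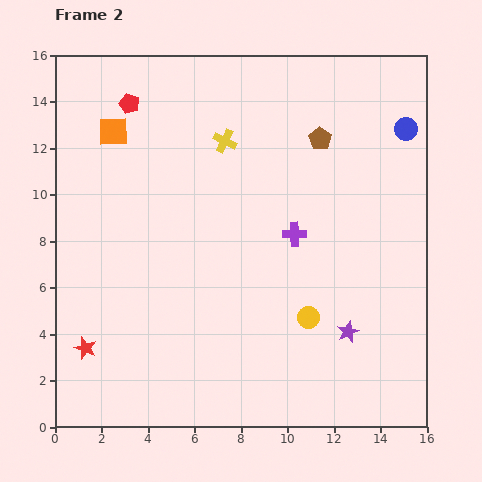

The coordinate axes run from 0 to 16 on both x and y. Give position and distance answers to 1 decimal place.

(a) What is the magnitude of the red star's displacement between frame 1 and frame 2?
1.8

The red star moved from (0.8, 5.1) to (1.3, 3.4), a distance of √(0.5² + 1.7²) ≈ 1.8.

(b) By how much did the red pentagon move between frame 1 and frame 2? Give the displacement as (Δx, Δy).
(-0.6, 3.4)

The red pentagon was at (3.8, 10.5) in frame 1 and (3.2, 13.9) in frame 2.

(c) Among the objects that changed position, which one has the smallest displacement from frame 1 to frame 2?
the red star

(moved 1.8)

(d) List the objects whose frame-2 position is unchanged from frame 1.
the yellow circle, the purple star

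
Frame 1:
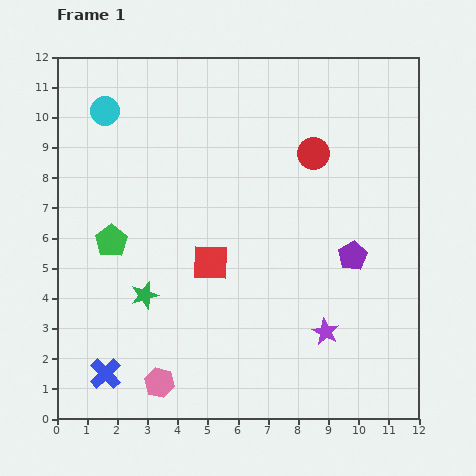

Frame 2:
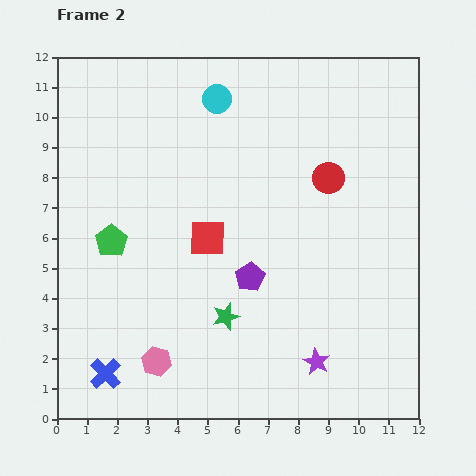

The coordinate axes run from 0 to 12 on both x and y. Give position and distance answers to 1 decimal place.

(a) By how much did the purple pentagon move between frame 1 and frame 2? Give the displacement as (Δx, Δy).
(-3.4, -0.7)

The purple pentagon was at (9.8, 5.4) in frame 1 and (6.4, 4.7) in frame 2.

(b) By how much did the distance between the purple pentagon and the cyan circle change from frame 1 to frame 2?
-3.5

Distance in frame 1: 9.5. Distance in frame 2: 6.0.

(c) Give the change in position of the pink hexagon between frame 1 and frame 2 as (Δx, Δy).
(-0.1, 0.7)

The pink hexagon was at (3.4, 1.2) in frame 1 and (3.3, 1.9) in frame 2.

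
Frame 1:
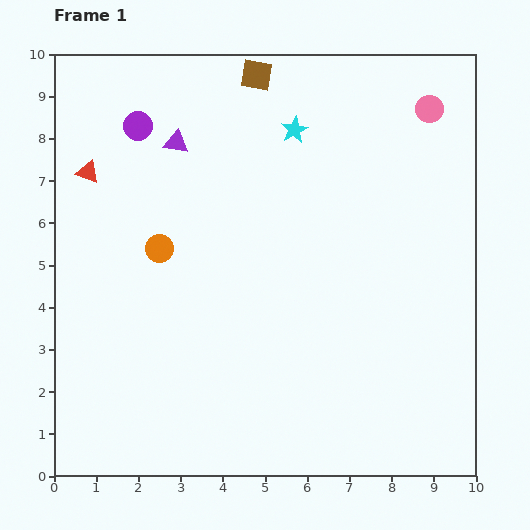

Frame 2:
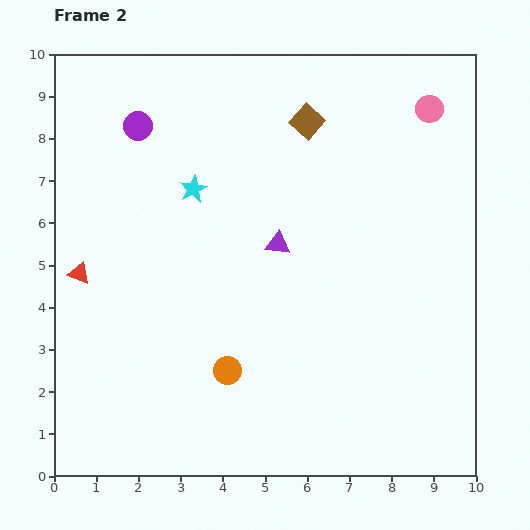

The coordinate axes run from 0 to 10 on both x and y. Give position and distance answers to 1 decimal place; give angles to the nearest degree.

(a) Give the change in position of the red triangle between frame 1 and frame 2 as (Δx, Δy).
(-0.2, -2.4)

The red triangle was at (0.8, 7.2) in frame 1 and (0.6, 4.8) in frame 2.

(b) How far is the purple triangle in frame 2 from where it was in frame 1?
3.4

The purple triangle moved from (2.9, 7.9) to (5.3, 5.5), a distance of √(2.4² + 2.4²) ≈ 3.4.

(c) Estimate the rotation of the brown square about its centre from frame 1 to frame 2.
33° clockwise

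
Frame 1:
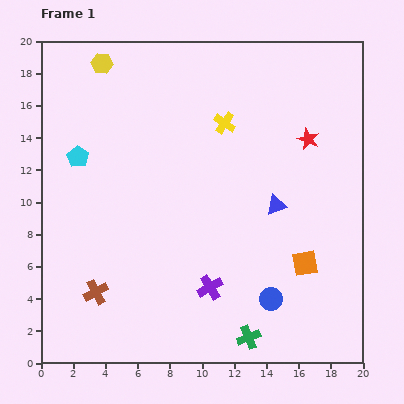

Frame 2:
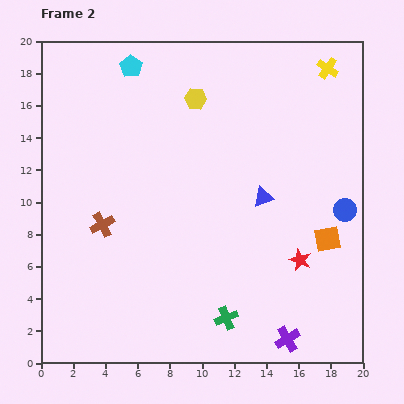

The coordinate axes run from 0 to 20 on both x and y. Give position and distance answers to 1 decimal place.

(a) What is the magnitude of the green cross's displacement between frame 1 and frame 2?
1.8

The green cross moved from (12.9, 1.6) to (11.5, 2.8), a distance of √(1.4² + 1.2²) ≈ 1.8.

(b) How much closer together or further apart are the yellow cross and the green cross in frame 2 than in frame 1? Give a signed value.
+3.3

Distance in frame 1: 13.4. Distance in frame 2: 16.7.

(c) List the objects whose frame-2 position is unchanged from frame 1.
none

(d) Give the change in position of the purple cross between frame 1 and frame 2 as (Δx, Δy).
(4.8, -3.2)

The purple cross was at (10.5, 4.7) in frame 1 and (15.3, 1.5) in frame 2.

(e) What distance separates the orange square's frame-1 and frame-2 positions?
2.1

The orange square moved from (16.4, 6.2) to (17.8, 7.7), a distance of √(1.4² + 1.5²) ≈ 2.1.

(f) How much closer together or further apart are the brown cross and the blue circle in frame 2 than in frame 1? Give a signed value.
+4.2

Distance in frame 1: 10.9. Distance in frame 2: 15.1.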